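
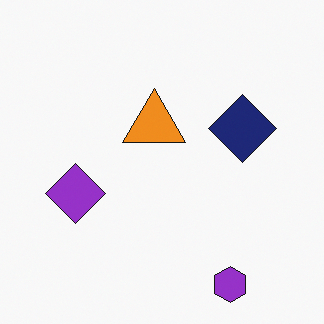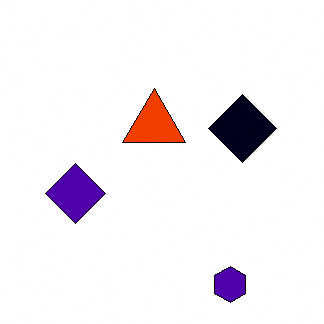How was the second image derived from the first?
This is the original image given much higher contrast.

Tones are pushed away from mid-grey across the whole image — a global contrast change.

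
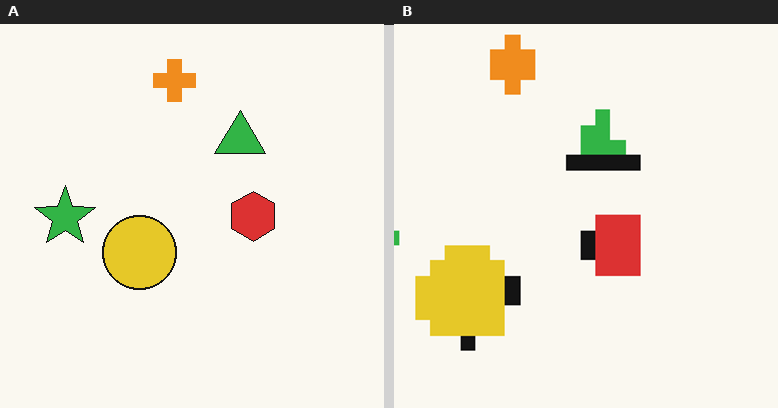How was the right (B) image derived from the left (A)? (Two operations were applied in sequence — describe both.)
The image was coarsely pixelated, then cropped to a modestly smaller region and rescaled.

Shapes are reduced to large square blocks; fine edges and outlines are lost — a downscale-then-upscale (mosaic) effect. The visible shapes are larger and the field of view is narrower; shapes near the original edges may be partly or wholly outside the frame — a crop-and-rescale.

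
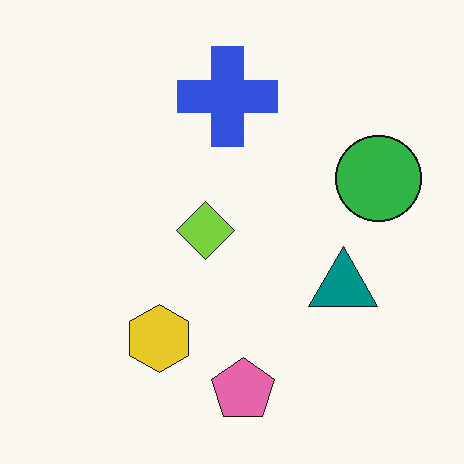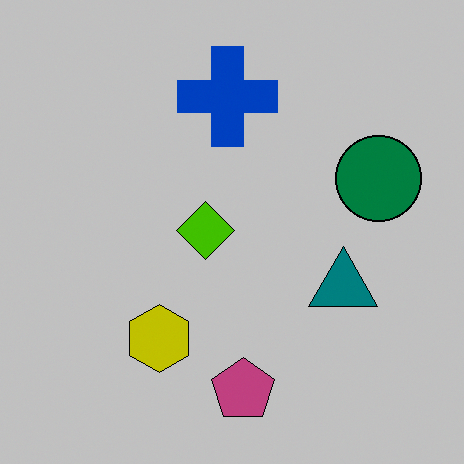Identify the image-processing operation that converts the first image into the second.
This is the original image heavily posterized to just a handful of flat colors.

Each flat color has snapped to a coarser quantized level — most visibly, the near-white background has dropped to a flat grey.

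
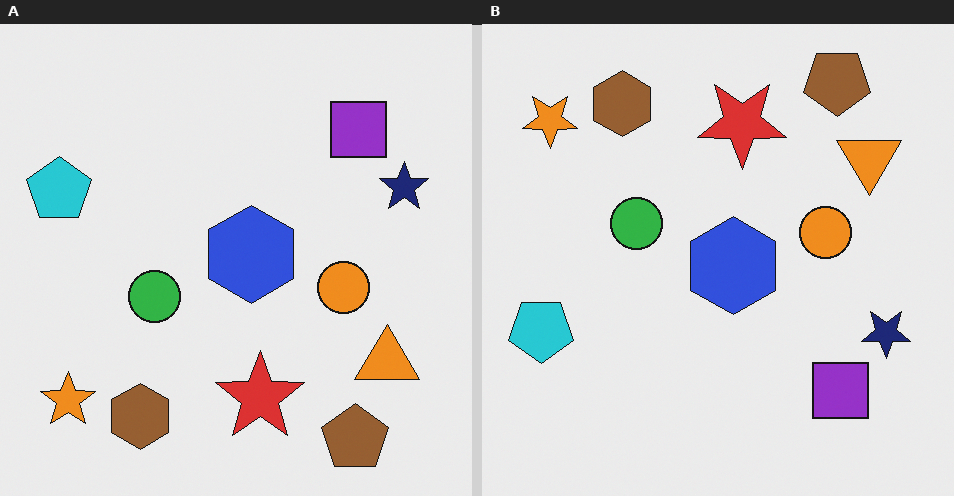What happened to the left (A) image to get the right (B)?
The transformation is: flipped vertically (top ↔ bottom).

The brown pentagon is in the bottom-right of the left (A) image and the top-right of the right (B) — shapes on opposite sides of the horizontal midline have swapped in a mirror flip.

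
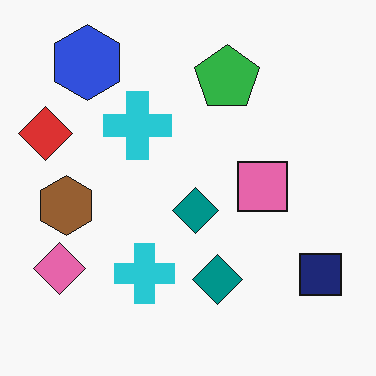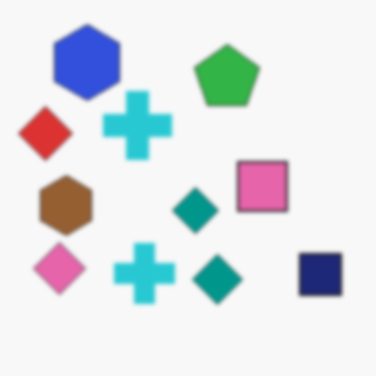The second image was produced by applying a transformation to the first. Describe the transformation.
It was slightly softened.

Shape edges and outlines are uniformly softened across the whole image.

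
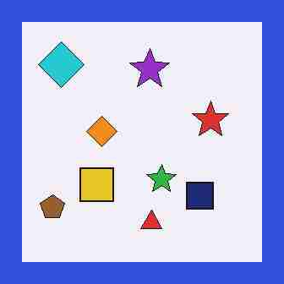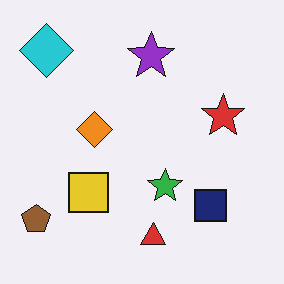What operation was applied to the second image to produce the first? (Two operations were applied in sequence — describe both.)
The image was heavily JPEG-compressed with obvious blocking artifacts, then framed with a blue border.

Blocky 8×8 compression artifacts appear around shape edges and the flat background shows ringing — characteristic JPEG degradation. A solid blue frame runs around the edge of the first image, with the content slightly shrunk inside it.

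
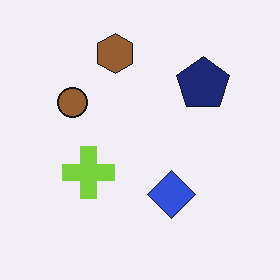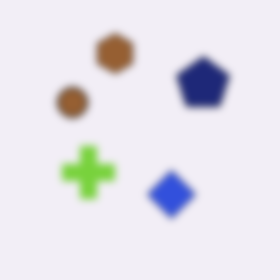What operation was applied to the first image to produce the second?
The second image is the first moderately blurred.

Shape edges and outlines are uniformly softened across the whole image.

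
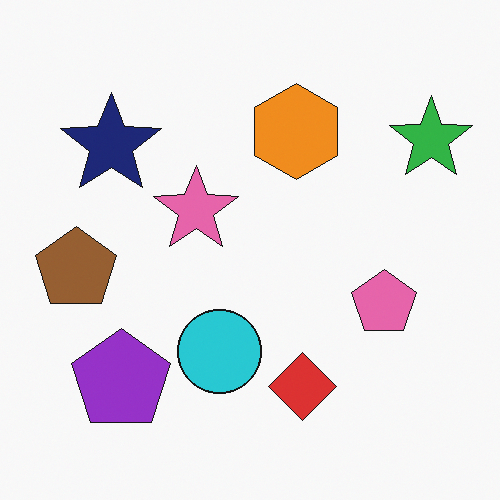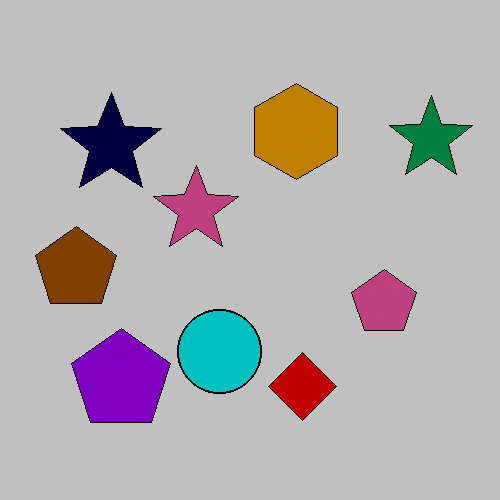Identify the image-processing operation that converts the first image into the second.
The transformation is: aggressively posterized.

Each flat color has snapped to a coarser quantized level — most visibly, the near-white background has dropped to a flat grey.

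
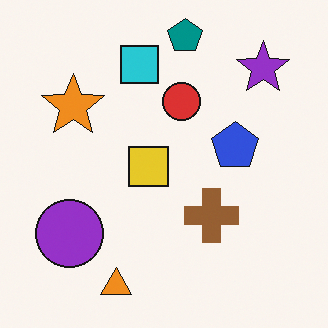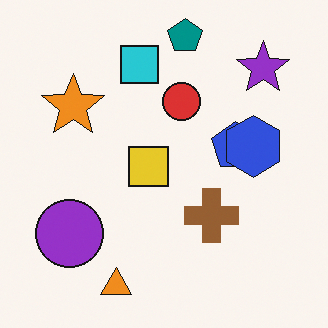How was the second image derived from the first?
This is the original image overlaid with an additional blue hexagon.

A blue hexagon appears in the second image that is absent from the first.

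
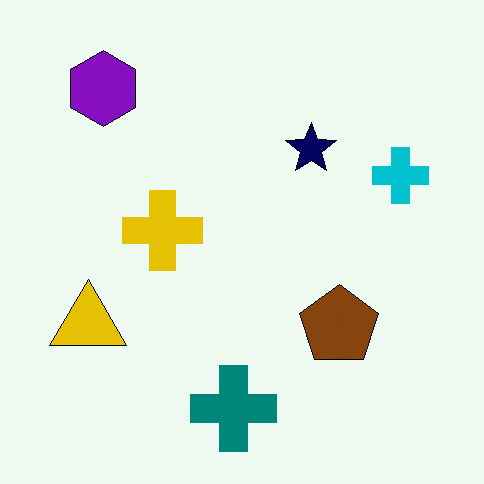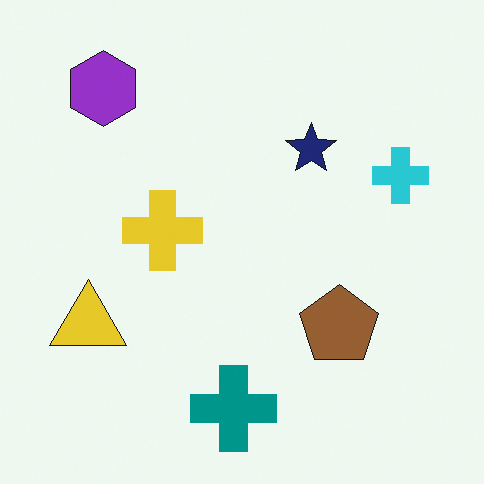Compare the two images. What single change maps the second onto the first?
The image was given slightly increased contrast.

Tones are pushed away from mid-grey across the whole image — a global contrast change.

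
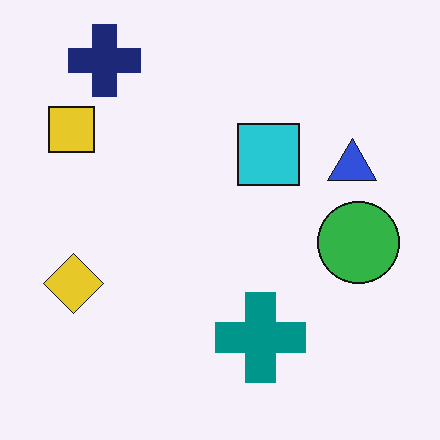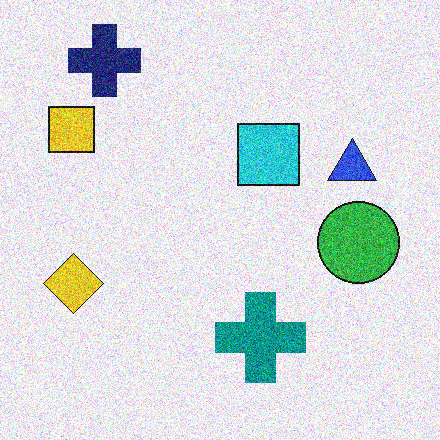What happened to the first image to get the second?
The transformation is: degraded with heavy additive noise.

Random speckle covers the whole image, including the flat background.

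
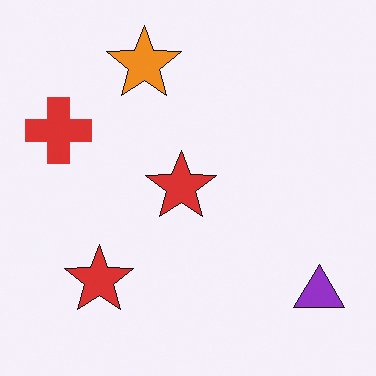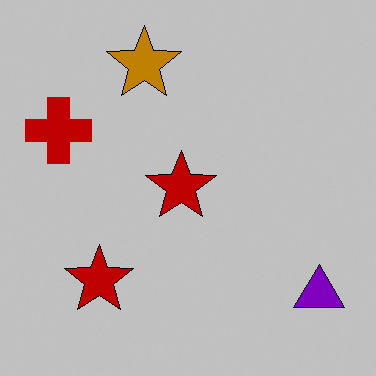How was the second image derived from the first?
Heavily posterized to just a handful of flat colors.

Each flat color has snapped to a coarser quantized level — most visibly, the near-white background has dropped to a flat grey.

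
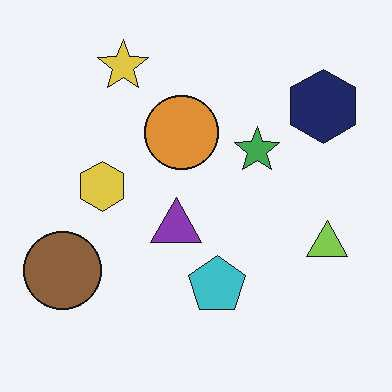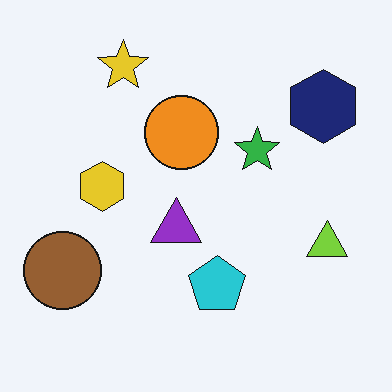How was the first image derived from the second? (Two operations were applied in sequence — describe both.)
This is the original image given moderate JPEG compression, then slightly desaturated.

Blocky 8×8 compression artifacts appear around shape edges and the flat background shows ringing — characteristic JPEG degradation. All colors are more muted and greyish — a global saturation change.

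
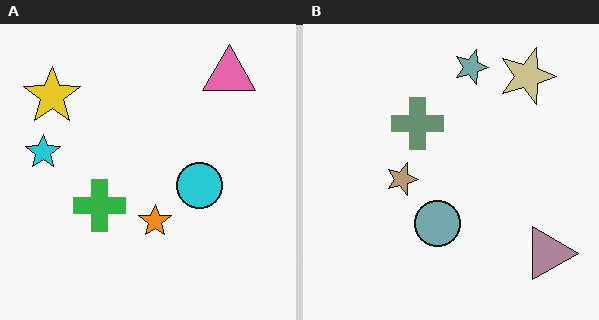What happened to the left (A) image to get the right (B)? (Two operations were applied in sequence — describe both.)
The image was heavily desaturated, then rotated 90° clockwise.

All colors are more muted and greyish — a global saturation change. The pink triangle sits in the top-right of the left (A) image and the bottom-right of the right (B) — consistent with a whole-image 90° clockwise rotation.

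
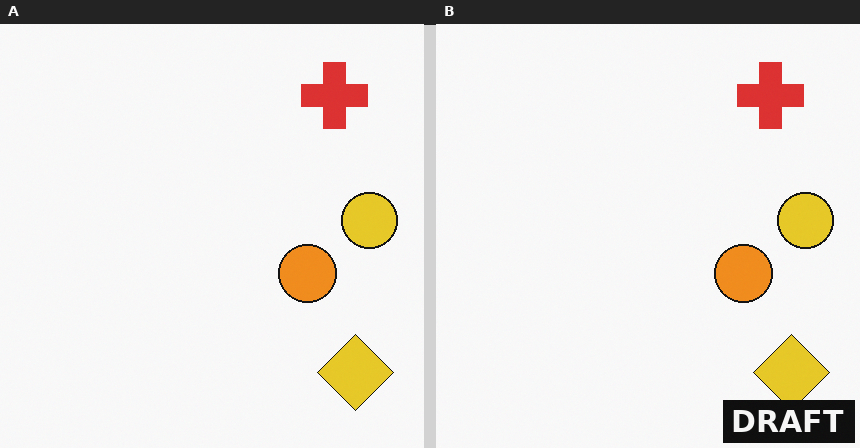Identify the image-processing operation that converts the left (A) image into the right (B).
It was watermarked with the text "DRAFT" in the lower-right corner.

A dark label reading "DRAFT" appears in the lower-right corner.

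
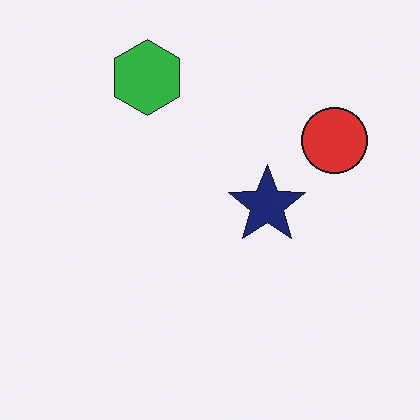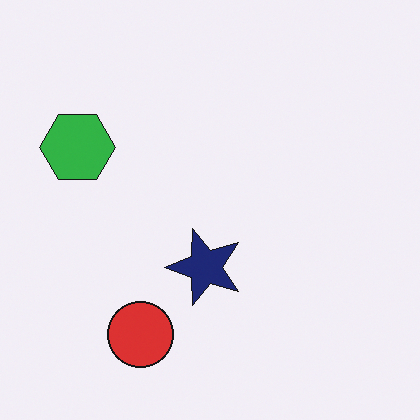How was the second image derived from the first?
The image was transposed (reflected across the top-left ↔ bottom-right diagonal).

Shapes have swapped their row and column positions — what was in the top-right is now in the bottom-left — a diagonal reflection.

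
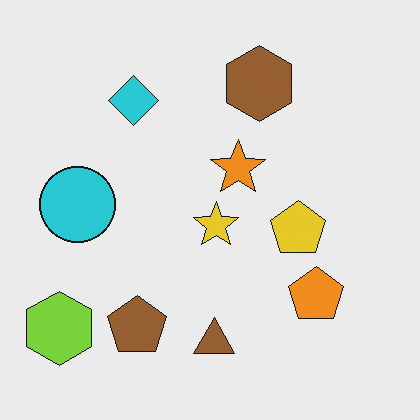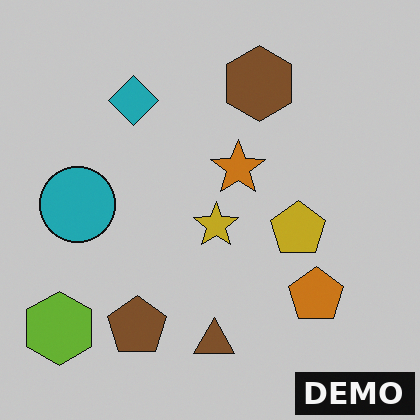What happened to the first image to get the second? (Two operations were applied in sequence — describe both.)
The transformation is: slightly darkened, then watermarked with the text "DEMO" in the lower-right corner.

Every pixel — background and shapes alike — is uniformly darkened. A dark label reading "DEMO" appears in the lower-right corner.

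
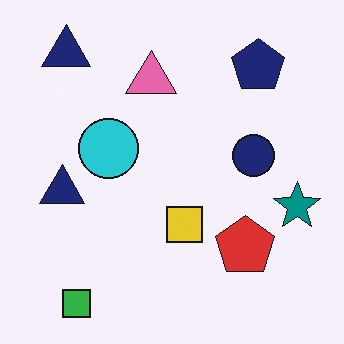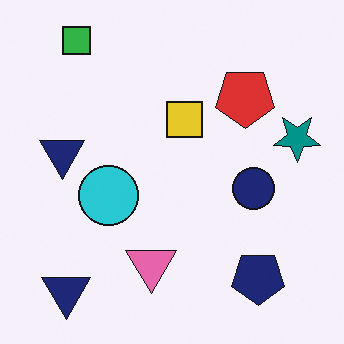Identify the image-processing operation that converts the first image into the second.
It was flipped vertically (top ↔ bottom).

The green square is in the bottom-left of the first image and the top-left of the second — shapes on opposite sides of the horizontal midline have swapped in a mirror flip.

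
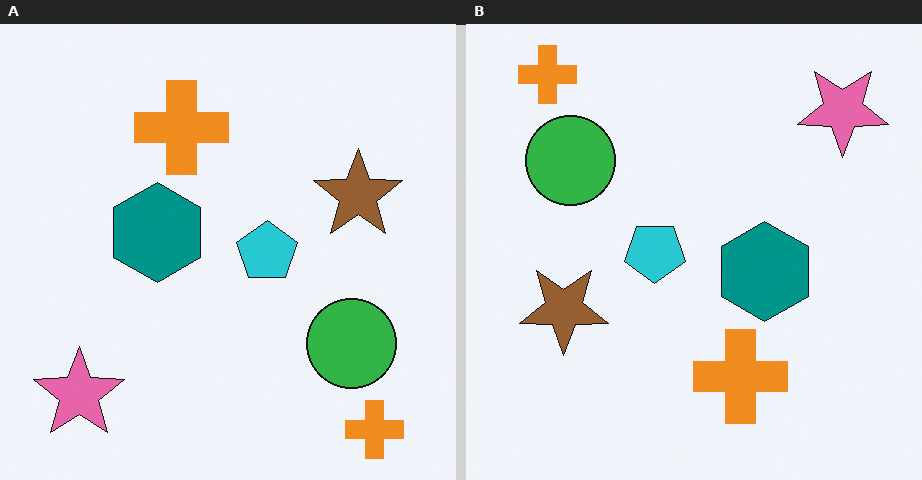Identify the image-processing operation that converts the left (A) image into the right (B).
It was rotated 180°.

The pink star sits in the bottom-left of the left (A) image and the top-right of the right (B) — consistent with a whole-image 180° rotation.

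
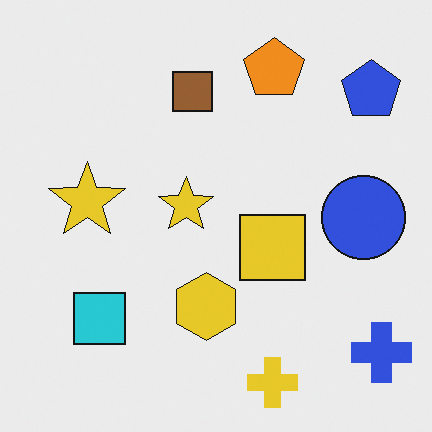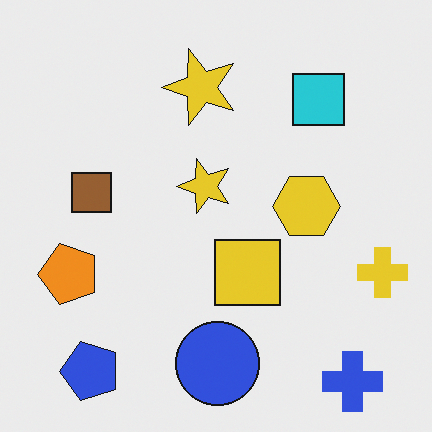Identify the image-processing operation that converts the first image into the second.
The transformation is: transposed (reflected across the top-left ↔ bottom-right diagonal).

Shapes have swapped their row and column positions — what was in the top-right is now in the bottom-left — a diagonal reflection.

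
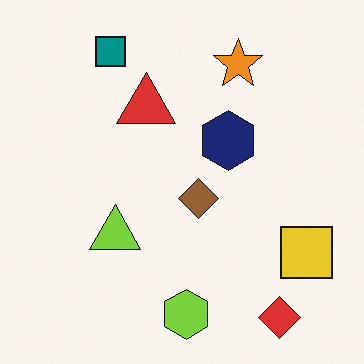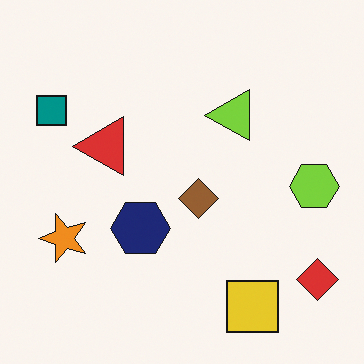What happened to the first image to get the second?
The transformation is: transposed (reflected across the top-left ↔ bottom-right diagonal).

Shapes have swapped their row and column positions — what was in the top-right is now in the bottom-left — a diagonal reflection.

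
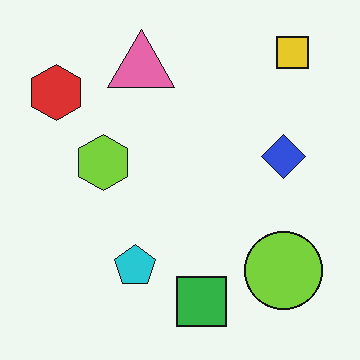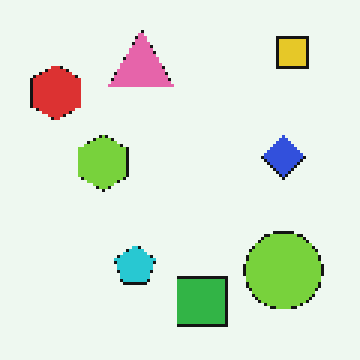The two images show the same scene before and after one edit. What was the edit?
Mildly pixelated.

Shapes are reduced to large square blocks; fine edges and outlines are lost — a downscale-then-upscale (mosaic) effect.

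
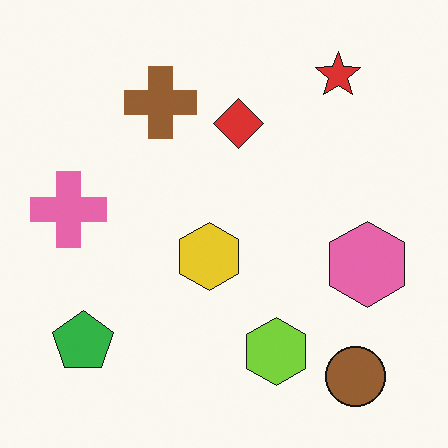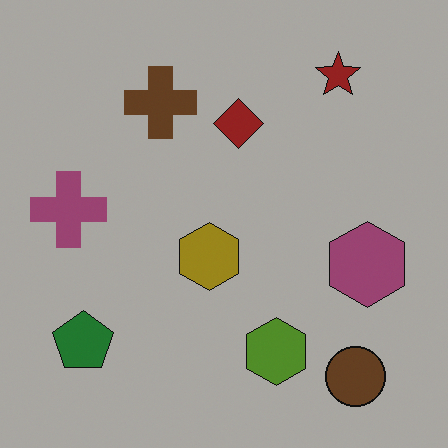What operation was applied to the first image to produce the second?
It was darkened a lot.

Every pixel — background and shapes alike — is uniformly darkened.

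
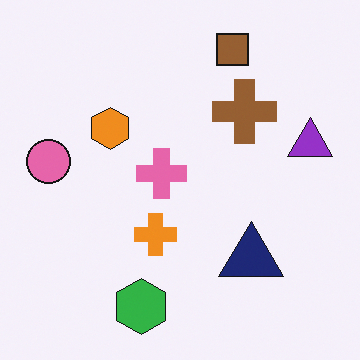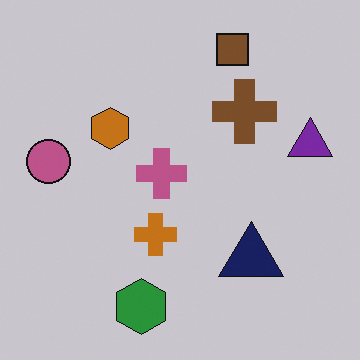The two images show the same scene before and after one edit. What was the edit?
The transformation is: darkened a little.

Every pixel — background and shapes alike — is uniformly darkened.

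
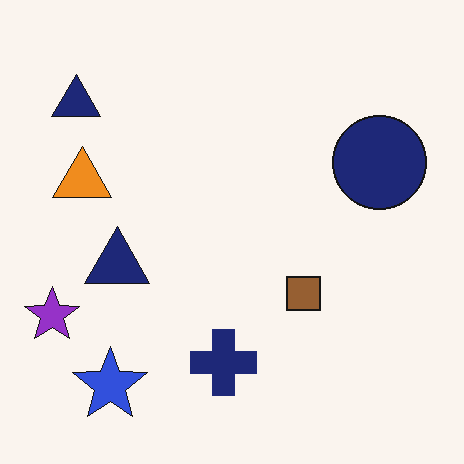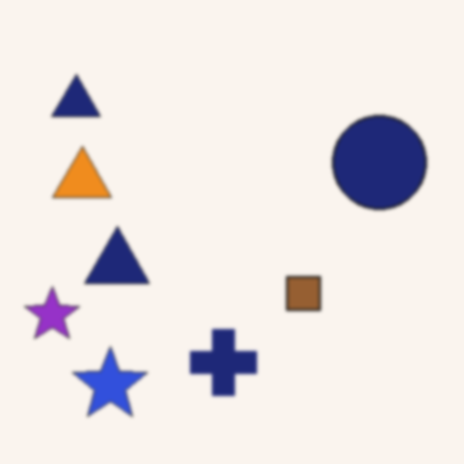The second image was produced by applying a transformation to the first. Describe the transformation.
Lightly blurred.

Shape edges and outlines are uniformly softened across the whole image.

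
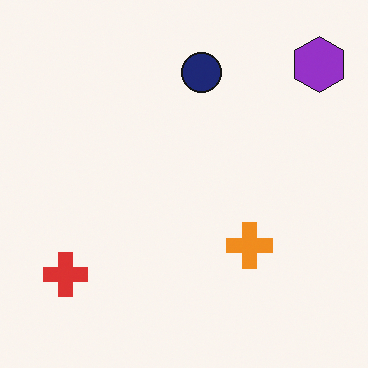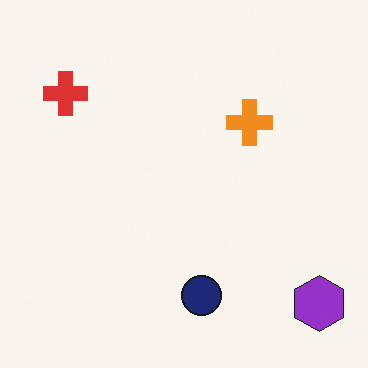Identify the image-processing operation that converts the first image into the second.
The second image is the first flipped vertically (top ↔ bottom).

The purple hexagon is in the top-right of the first image and the bottom-right of the second — shapes on opposite sides of the horizontal midline have swapped in a mirror flip.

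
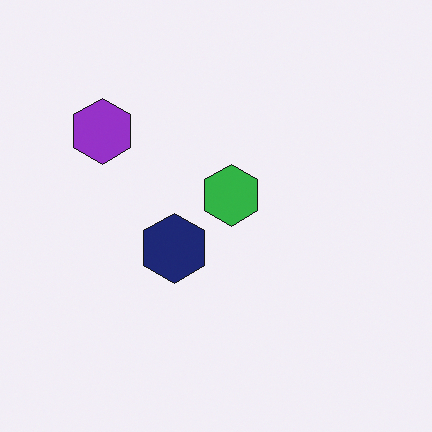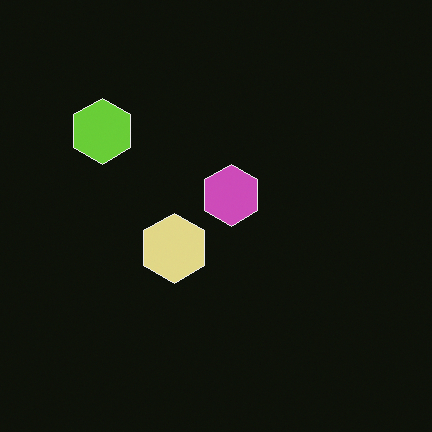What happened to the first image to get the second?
It was color-inverted (negative).

The light background has become dark and every shape's color is its complement — a photographic negative.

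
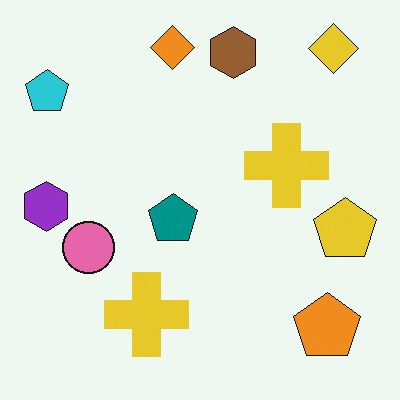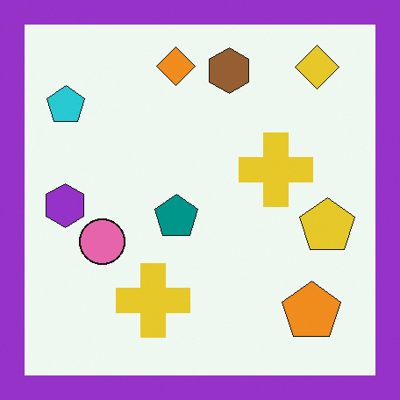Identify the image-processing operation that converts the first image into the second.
The image was framed with a purple border.

A solid purple frame runs around the edge of the second image, with the content slightly shrunk inside it.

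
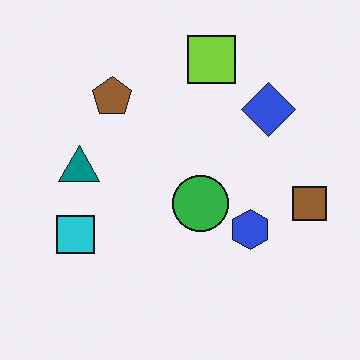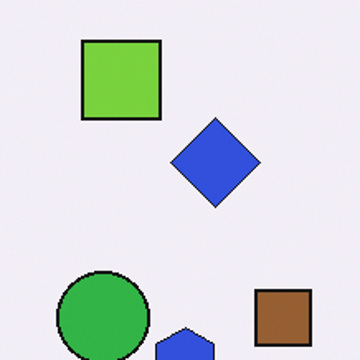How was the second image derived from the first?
This is the original image cropped to a noticeably smaller region and rescaled.

The visible shapes are larger and the field of view is narrower; shapes near the original edges may be partly or wholly outside the frame — a crop-and-rescale.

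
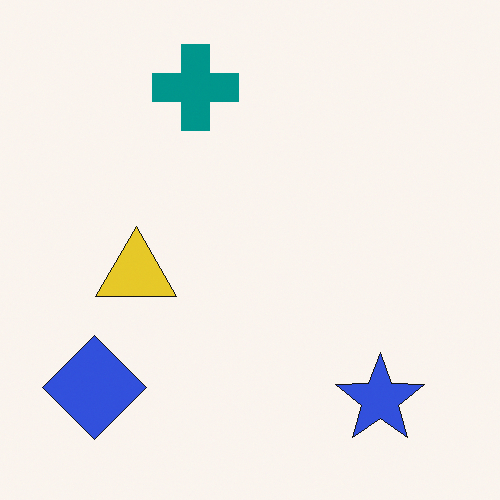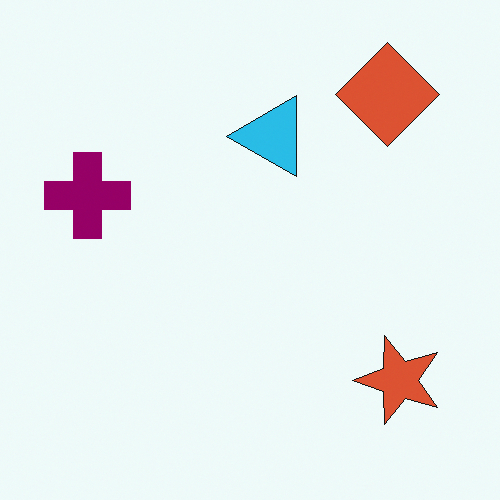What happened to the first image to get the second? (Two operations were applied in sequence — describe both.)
The second image is the first transposed (reflected across the top-left ↔ bottom-right diagonal), then hue-shifted by a moderate amount.

Shapes have swapped their row and column positions — what was in the top-right is now in the bottom-left — a diagonal reflection. Every shape's color has rotated by the same amount around the hue wheel — a uniform hue shift.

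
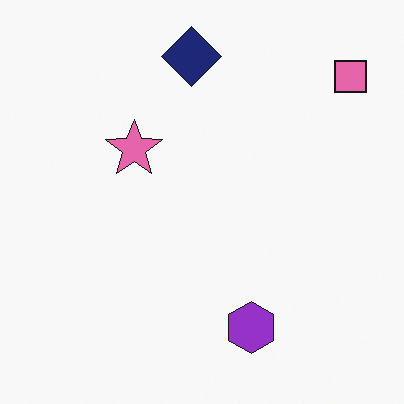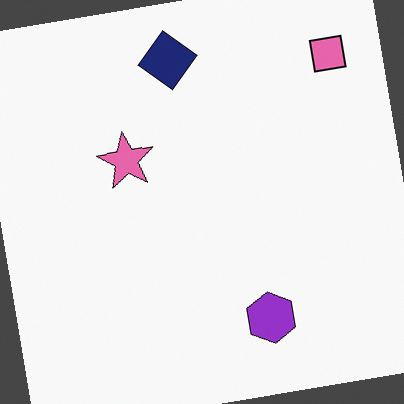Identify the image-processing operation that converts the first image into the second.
Rotated counter-clockwise by a small amount.

Every shape is tilted by the same angle and the image corners show triangular fill wedges — a whole-image rotation by a non-right angle.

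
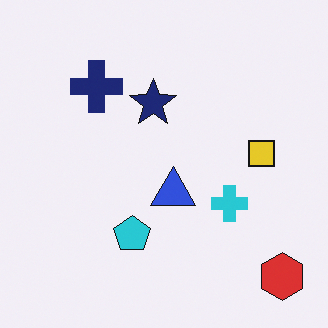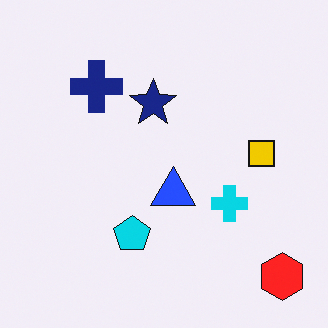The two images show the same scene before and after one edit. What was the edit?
It was slightly oversaturated.

All colors are more vivid — a global saturation change.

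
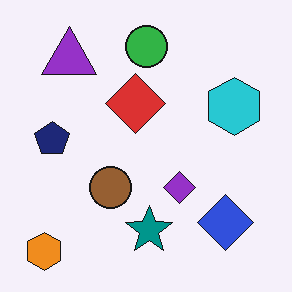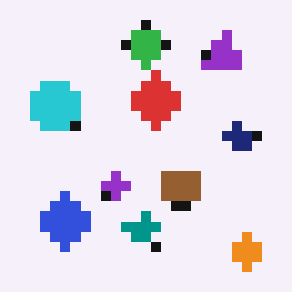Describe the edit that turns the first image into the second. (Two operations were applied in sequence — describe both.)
It was flipped horizontally (left ↔ right), then coarsely pixelated.

The orange hexagon is in the bottom-left of the first image and the bottom-right of the second — shapes on opposite sides of the vertical midline have swapped in a mirror flip. Shapes are reduced to large square blocks; fine edges and outlines are lost — a downscale-then-upscale (mosaic) effect.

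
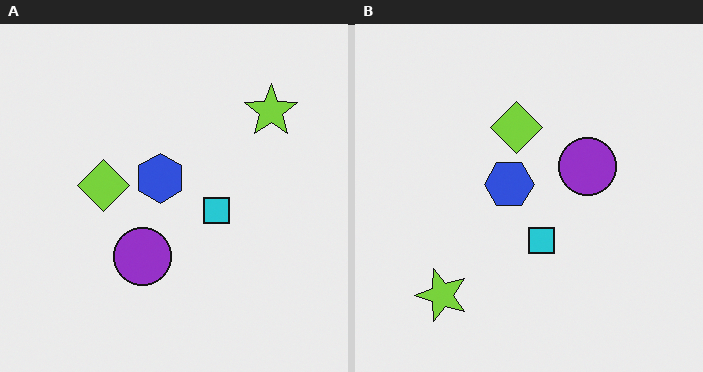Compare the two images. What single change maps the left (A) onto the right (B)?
The transformation is: transposed (reflected across the top-left ↔ bottom-right diagonal).

Shapes have swapped their row and column positions — what was in the top-right is now in the bottom-left — a diagonal reflection.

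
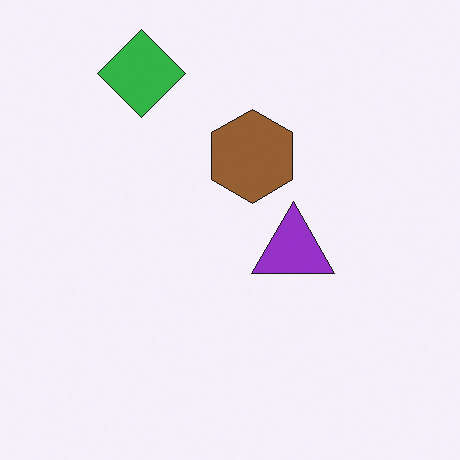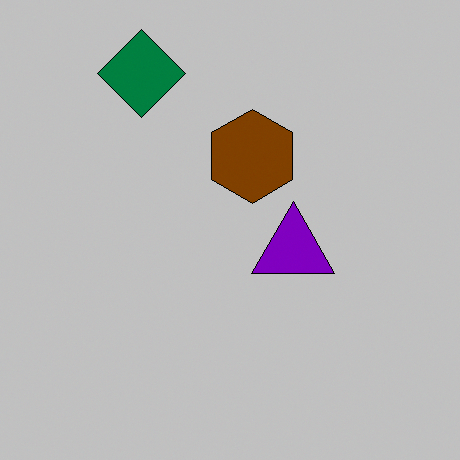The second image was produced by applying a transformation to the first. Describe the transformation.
Heavily posterized to just a handful of flat colors.

Each flat color has snapped to a coarser quantized level — most visibly, the near-white background has dropped to a flat grey.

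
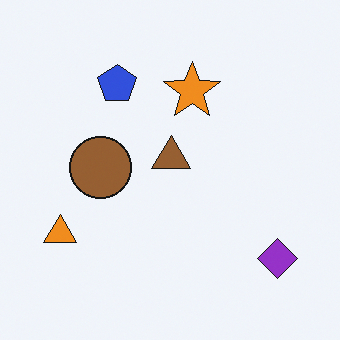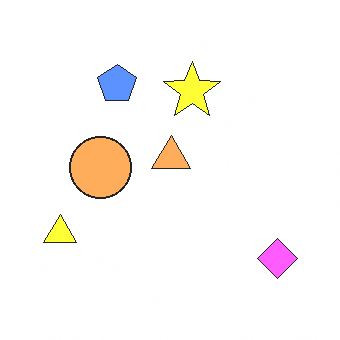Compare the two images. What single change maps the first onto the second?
The second image is the first brightened a lot.

Every pixel — background and shapes alike — is uniformly brightened.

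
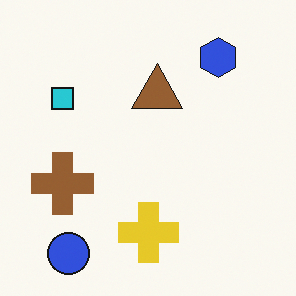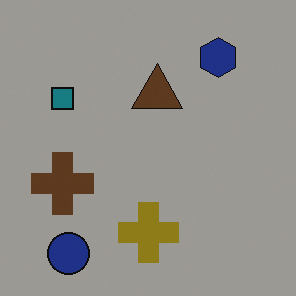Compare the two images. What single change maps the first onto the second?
The second image is the first substantially darkened.

Every pixel — background and shapes alike — is uniformly darkened.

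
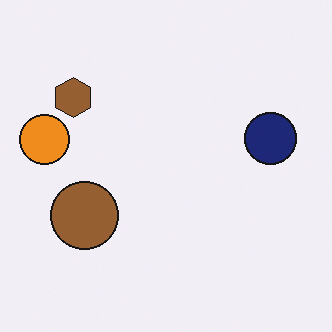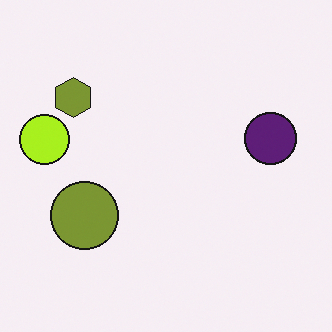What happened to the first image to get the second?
The second image is the first hue-shifted by a small amount.

Every shape's color has rotated by the same amount around the hue wheel — a uniform hue shift.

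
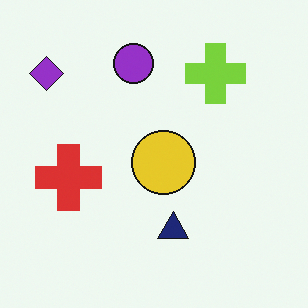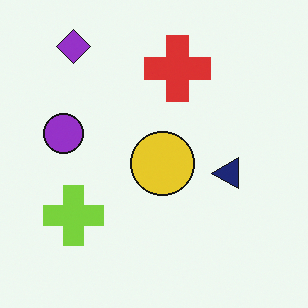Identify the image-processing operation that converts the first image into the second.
The image was transposed (reflected across the top-left ↔ bottom-right diagonal).

Shapes have swapped their row and column positions — what was in the top-right is now in the bottom-left — a diagonal reflection.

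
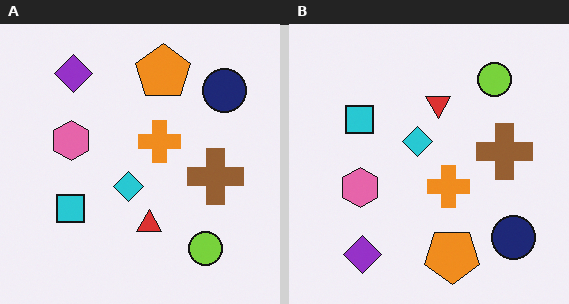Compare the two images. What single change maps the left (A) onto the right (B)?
It was flipped vertically (top ↔ bottom).

The orange pentagon is in the top of the left (A) image and the bottom of the right (B) — shapes on opposite sides of the horizontal midline have swapped in a mirror flip.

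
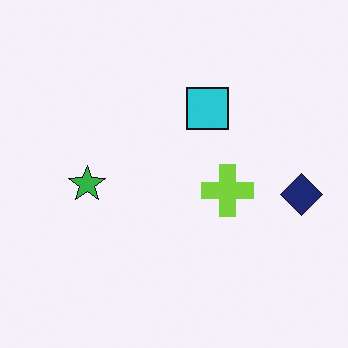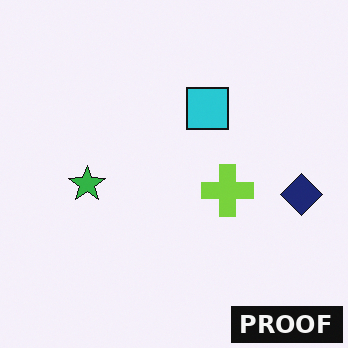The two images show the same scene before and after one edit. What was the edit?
The second image is the first watermarked with the text "PROOF" in the lower-right corner.

A dark label reading "PROOF" appears in the lower-right corner.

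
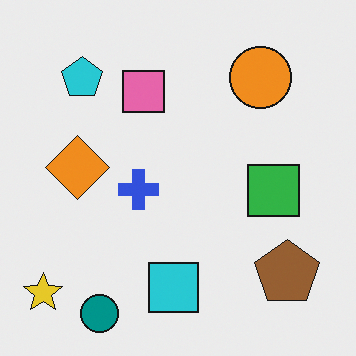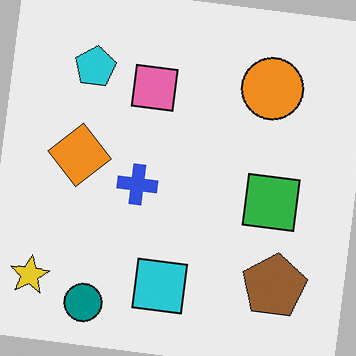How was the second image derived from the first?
The second image is the first rotated clockwise by a slight angle.

Every shape is tilted by the same angle and the image corners show triangular fill wedges — a whole-image rotation by a non-right angle.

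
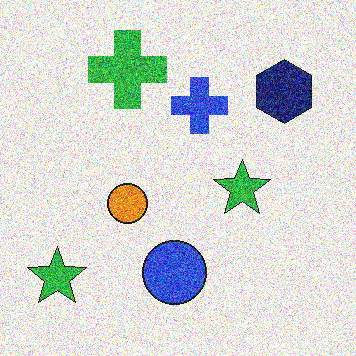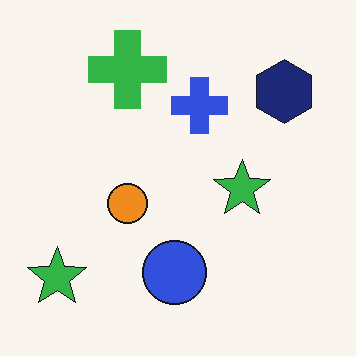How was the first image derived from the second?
The image was degraded with strong gaussian noise.

Random speckle covers the whole image, including the flat background.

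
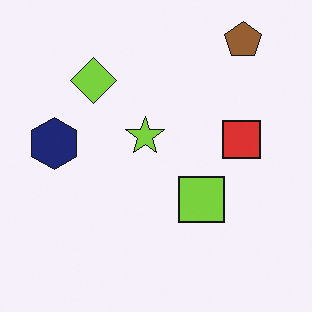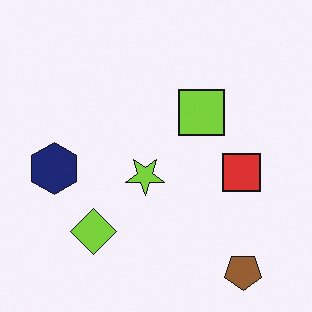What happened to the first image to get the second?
It was flipped vertically (top ↔ bottom).

The brown pentagon is in the top-right of the first image and the bottom-right of the second — shapes on opposite sides of the horizontal midline have swapped in a mirror flip.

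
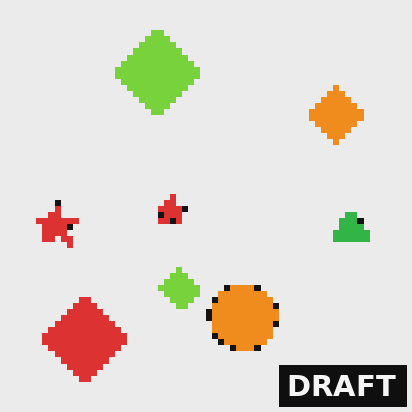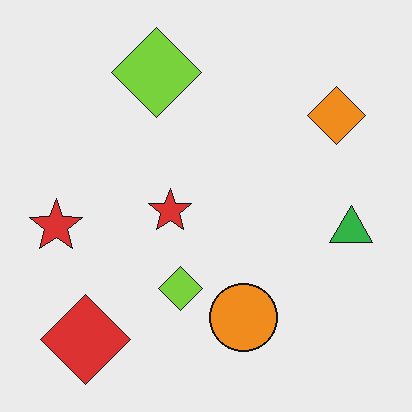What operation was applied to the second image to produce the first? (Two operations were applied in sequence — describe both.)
The image was pixelated into visible square blocks, then watermarked with the text "DRAFT" in the lower-right corner.

Shapes are reduced to large square blocks; fine edges and outlines are lost — a downscale-then-upscale (mosaic) effect. A dark label reading "DRAFT" appears in the lower-right corner.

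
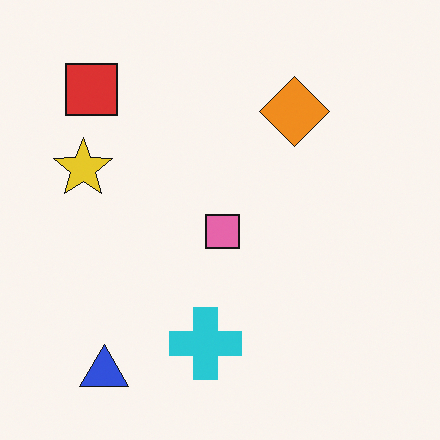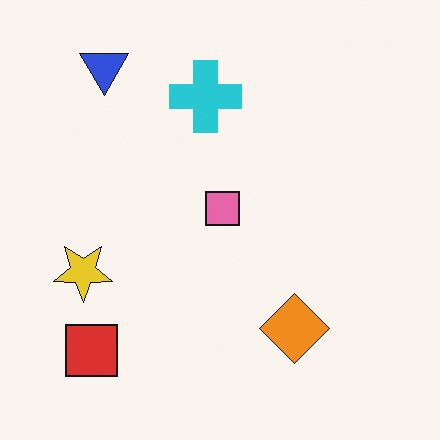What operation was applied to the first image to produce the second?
Flipped vertically (top ↔ bottom).

The blue triangle is in the bottom-left of the first image and the top-left of the second — shapes on opposite sides of the horizontal midline have swapped in a mirror flip.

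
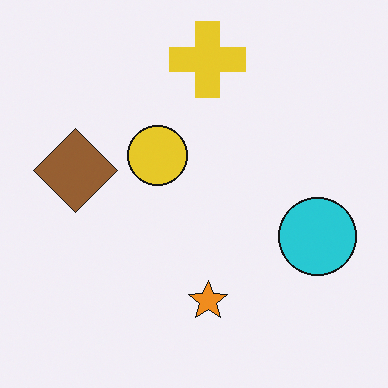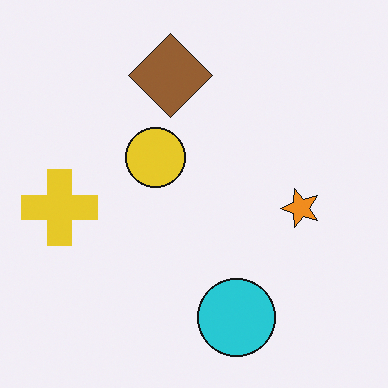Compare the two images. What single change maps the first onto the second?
This is the original image transposed (reflected across the top-left ↔ bottom-right diagonal).

Shapes have swapped their row and column positions — what was in the top-right is now in the bottom-left — a diagonal reflection.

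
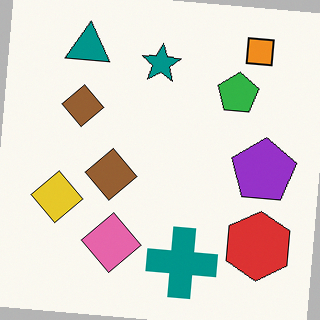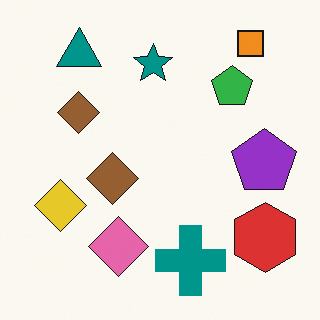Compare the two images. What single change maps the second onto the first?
It was rotated clockwise by a few degrees.

Every shape is tilted by the same angle and the image corners show triangular fill wedges — a whole-image rotation by a non-right angle.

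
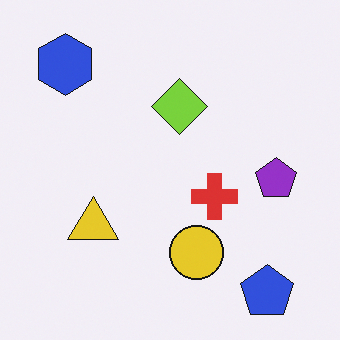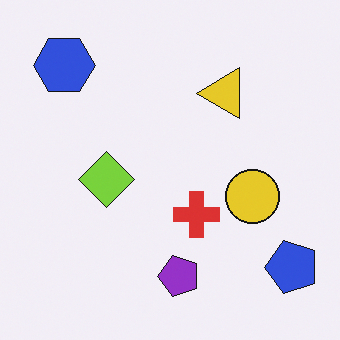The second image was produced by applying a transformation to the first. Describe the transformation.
The image was transposed (reflected across the top-left ↔ bottom-right diagonal).

Shapes have swapped their row and column positions — what was in the top-right is now in the bottom-left — a diagonal reflection.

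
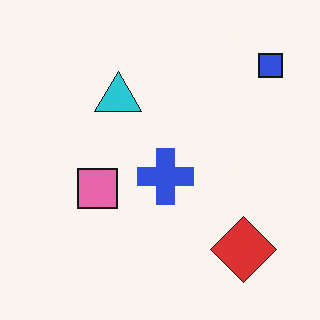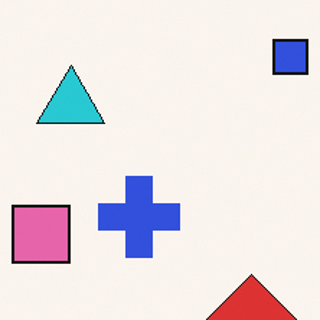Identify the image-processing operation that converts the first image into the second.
The transformation is: cropped to a modestly smaller region and rescaled.

The visible shapes are larger and the field of view is narrower; shapes near the original edges may be partly or wholly outside the frame — a crop-and-rescale.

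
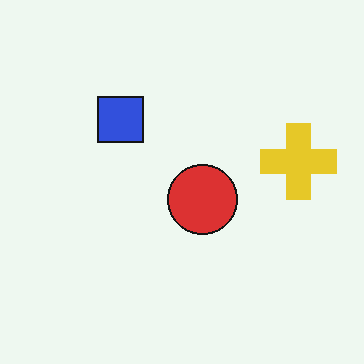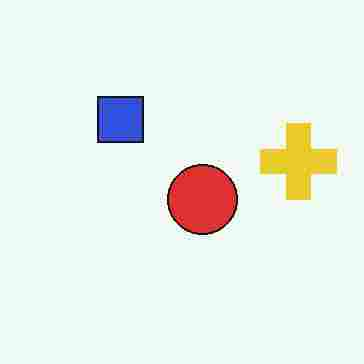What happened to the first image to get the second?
Heavily JPEG-compressed with obvious blocking artifacts.

Blocky 8×8 compression artifacts appear around shape edges and the flat background shows ringing — characteristic JPEG degradation.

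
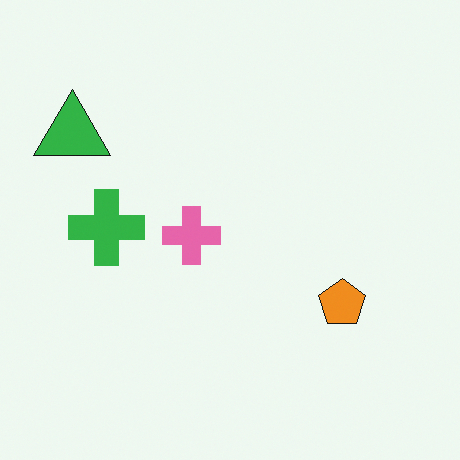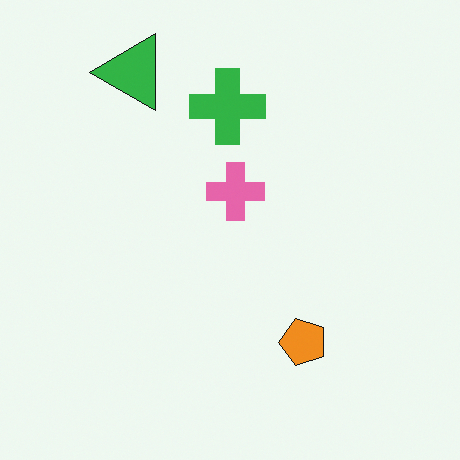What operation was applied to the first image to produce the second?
The image was transposed (reflected across the top-left ↔ bottom-right diagonal).

Shapes have swapped their row and column positions — what was in the top-right is now in the bottom-left — a diagonal reflection.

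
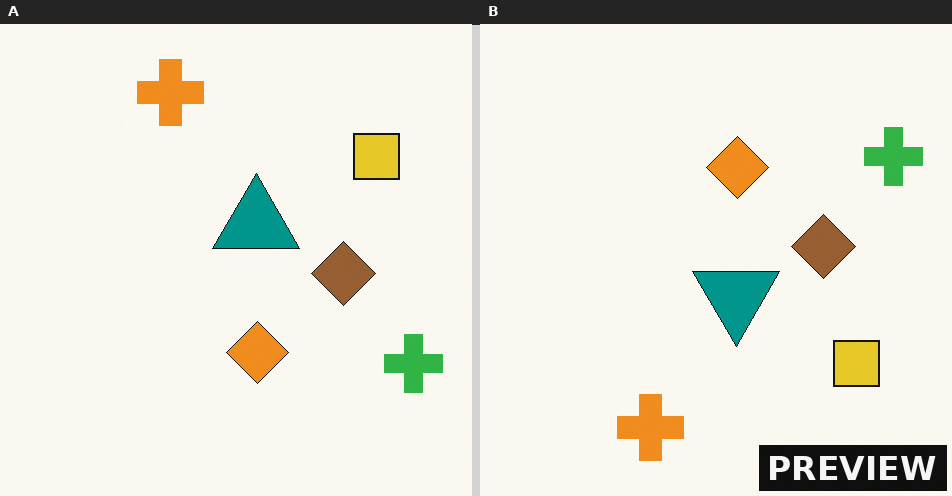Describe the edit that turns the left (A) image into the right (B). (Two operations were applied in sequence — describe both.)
The right (B) image is the left (A) flipped vertically (top ↔ bottom), then watermarked with the text "PREVIEW" in the lower-right corner.

The orange cross is in the top of the left (A) image and the bottom of the right (B) — shapes on opposite sides of the horizontal midline have swapped in a mirror flip. A dark label reading "PREVIEW" appears in the lower-right corner.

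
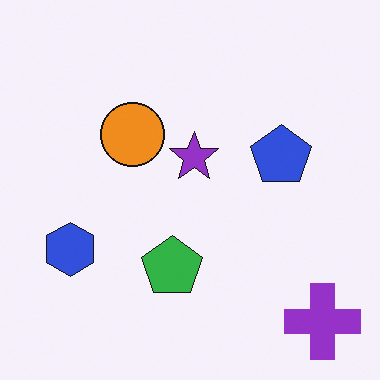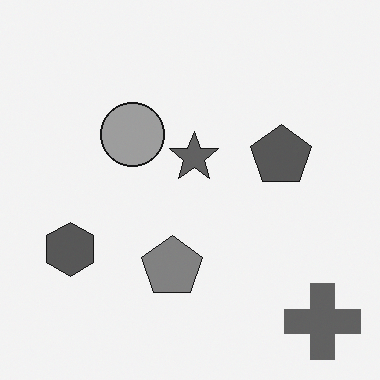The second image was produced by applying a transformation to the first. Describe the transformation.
The transformation is: converted to grayscale.

All color is removed — every shape is now a shade of grey.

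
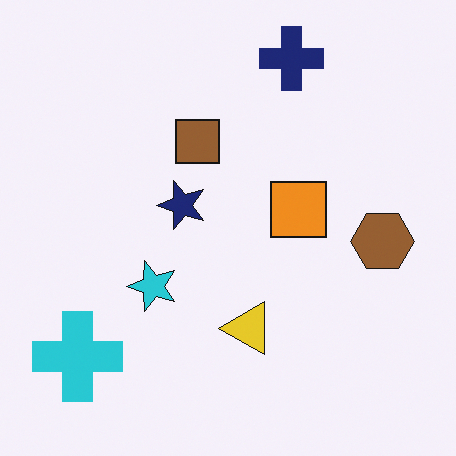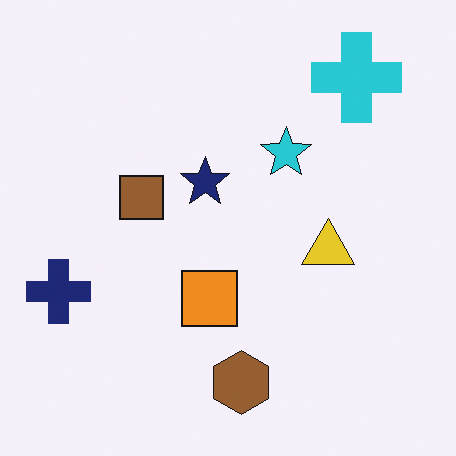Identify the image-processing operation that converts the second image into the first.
The image was transposed (reflected across the top-left ↔ bottom-right diagonal).

Shapes have swapped their row and column positions — what was in the top-right is now in the bottom-left — a diagonal reflection.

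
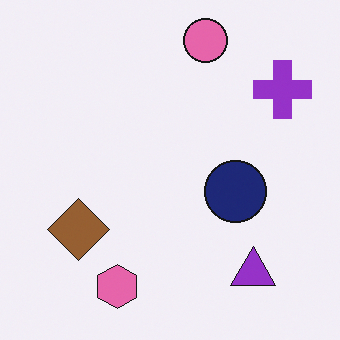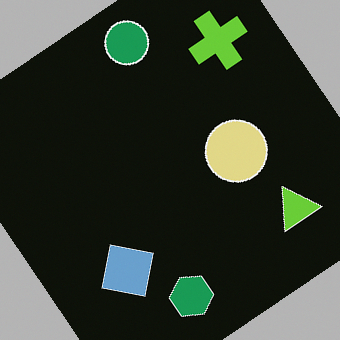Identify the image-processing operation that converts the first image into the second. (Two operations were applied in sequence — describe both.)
Color-inverted (negative), then rotated counter-clockwise by a large amount — several tens of degrees.

The light background has become dark and every shape's color is its complement — a photographic negative. Every shape is tilted by the same angle and the image corners show triangular fill wedges — a whole-image rotation by a non-right angle.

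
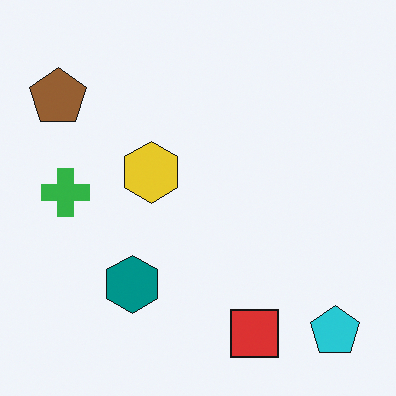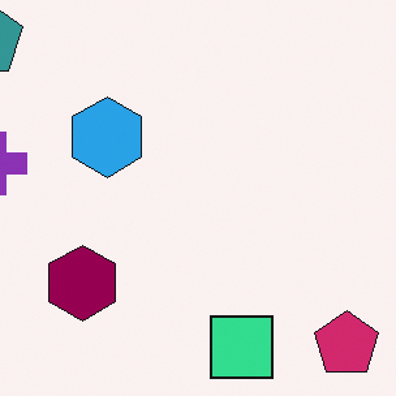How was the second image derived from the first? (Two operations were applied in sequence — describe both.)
The second image is the first cropped to a modestly smaller region and rescaled, then hue-shifted noticeably.

The visible shapes are larger and the field of view is narrower; shapes near the original edges may be partly or wholly outside the frame — a crop-and-rescale. Every shape's color has rotated by the same amount around the hue wheel — a uniform hue shift.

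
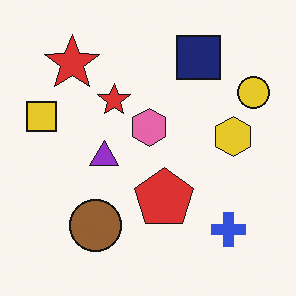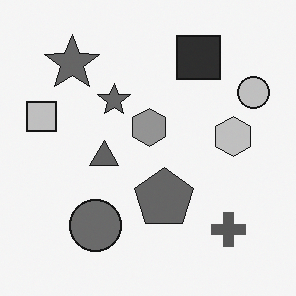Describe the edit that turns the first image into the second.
This is the original image converted to grayscale.

All color is removed — every shape is now a shade of grey.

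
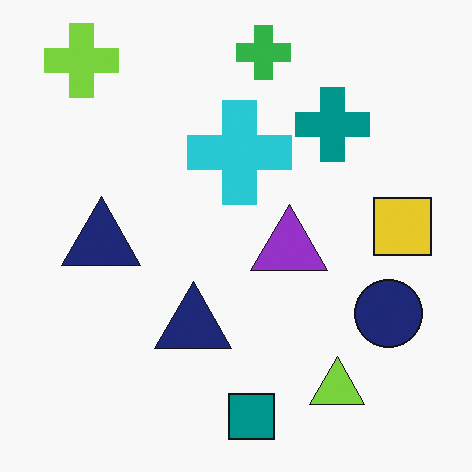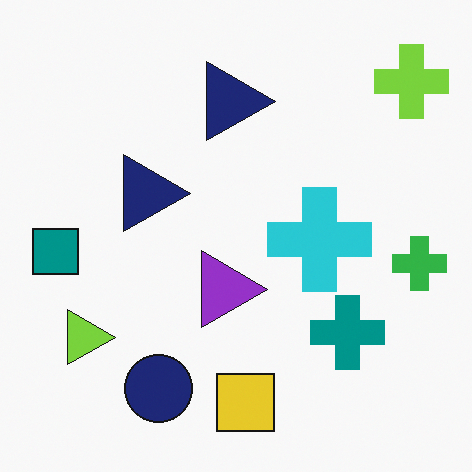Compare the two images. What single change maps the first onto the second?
The transformation is: rotated 90° clockwise.

The lime cross sits in the top-left of the first image and the top-right of the second — consistent with a whole-image 90° clockwise rotation.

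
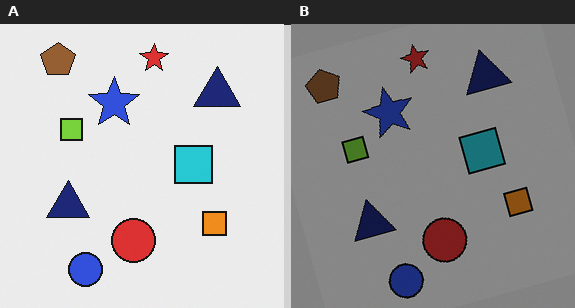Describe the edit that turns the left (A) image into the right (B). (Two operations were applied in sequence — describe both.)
The image was noticeably darkened, then rotated counter-clockwise by a clearly visible amount.

Every pixel — background and shapes alike — is uniformly darkened. Every shape is tilted by the same angle and the image corners show triangular fill wedges — a whole-image rotation by a non-right angle.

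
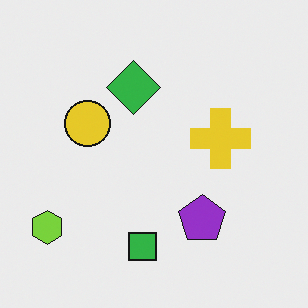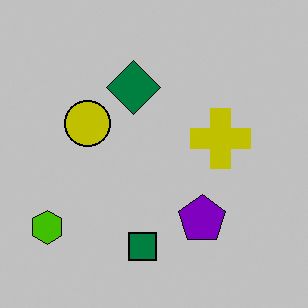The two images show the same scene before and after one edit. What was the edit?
It was heavily posterized to just a handful of flat colors.

Each flat color has snapped to a coarser quantized level — most visibly, the near-white background has dropped to a flat grey.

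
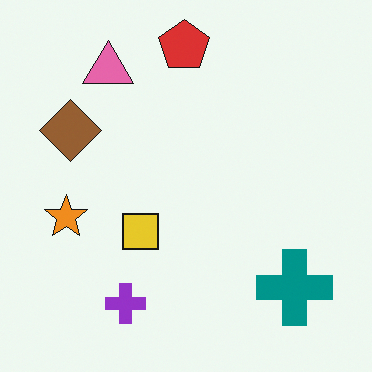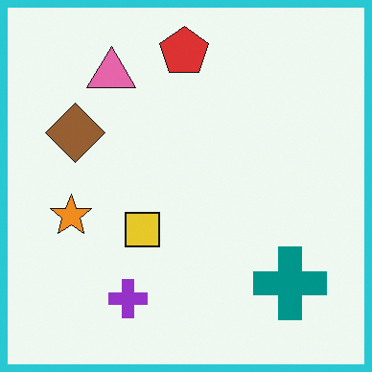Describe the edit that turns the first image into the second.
Framed with a cyan border.

A solid cyan frame runs around the edge of the second image, with the content slightly shrunk inside it.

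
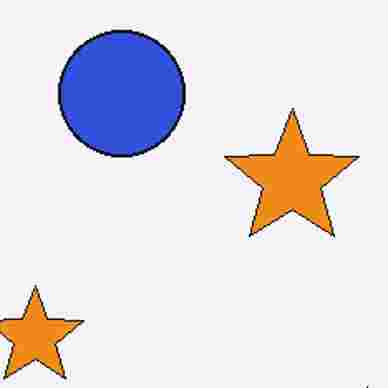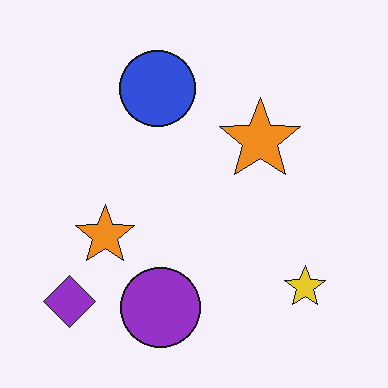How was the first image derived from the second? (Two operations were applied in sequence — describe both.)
It was cropped to a noticeably smaller region and rescaled, then degraded with heavy JPEG compression.

The visible shapes are larger and the field of view is narrower; shapes near the original edges may be partly or wholly outside the frame — a crop-and-rescale. Blocky 8×8 compression artifacts appear around shape edges and the flat background shows ringing — characteristic JPEG degradation.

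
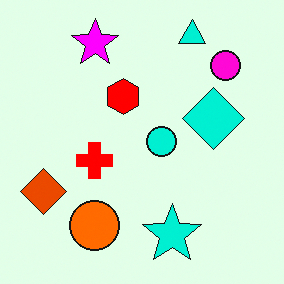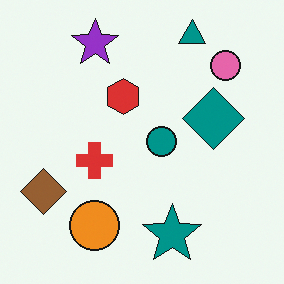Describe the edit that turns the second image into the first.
It was heavily oversaturated.

All colors are more vivid — a global saturation change.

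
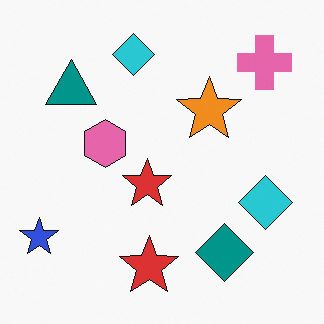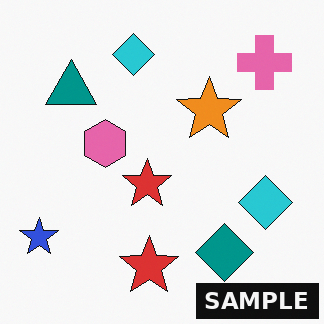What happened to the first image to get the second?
This is the original image watermarked with the text "SAMPLE" in the lower-right corner.

A dark label reading "SAMPLE" appears in the lower-right corner.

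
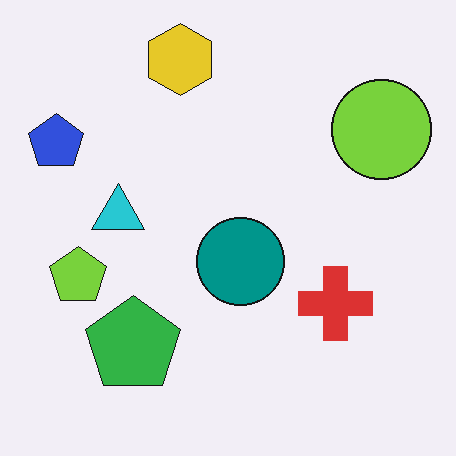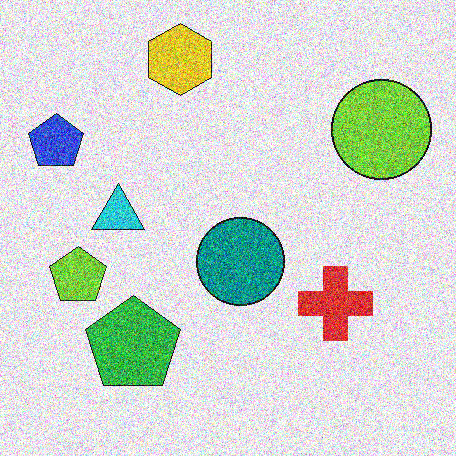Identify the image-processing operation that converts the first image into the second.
The transformation is: degraded with a thick layer of grain.

Random speckle covers the whole image, including the flat background.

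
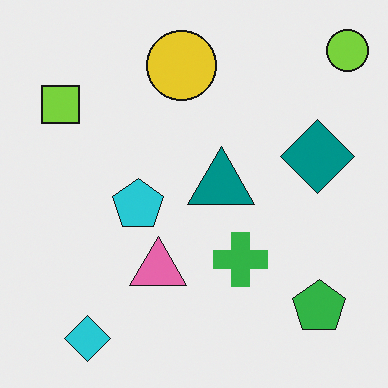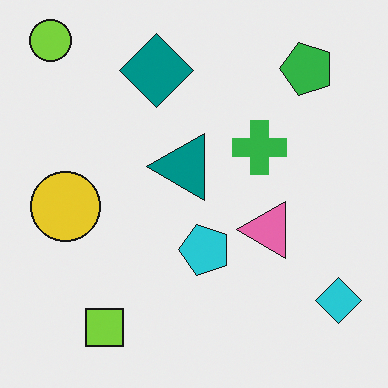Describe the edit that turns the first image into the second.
It was rotated 90° counter-clockwise.

The lime circle sits in the top-right of the first image and the top-left of the second — consistent with a whole-image 90° counter-clockwise rotation.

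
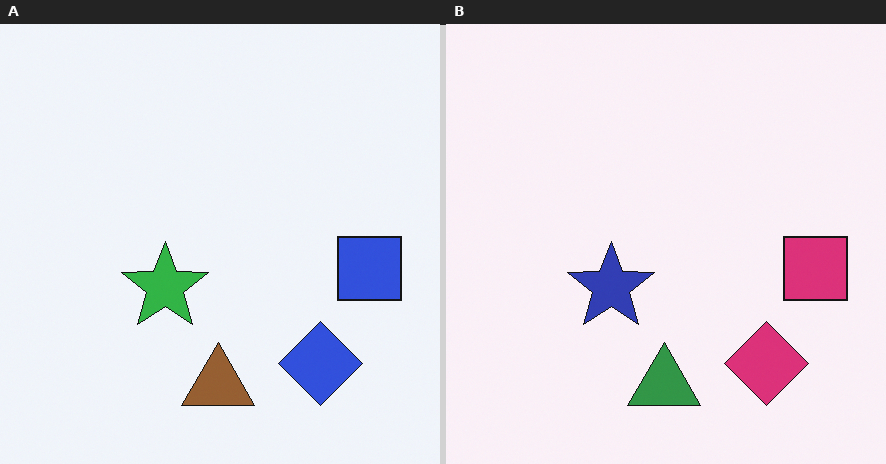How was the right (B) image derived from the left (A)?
It was hue-shifted through roughly a third of the color wheel.

Every shape's color has rotated by the same amount around the hue wheel — a uniform hue shift.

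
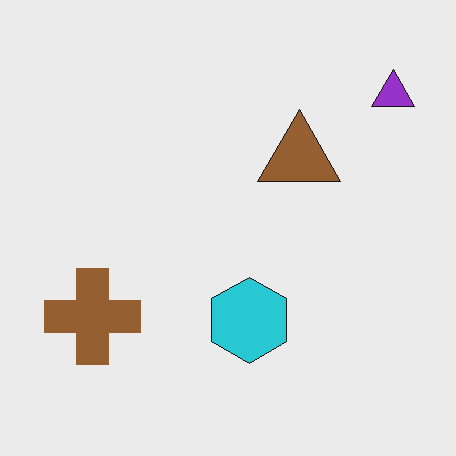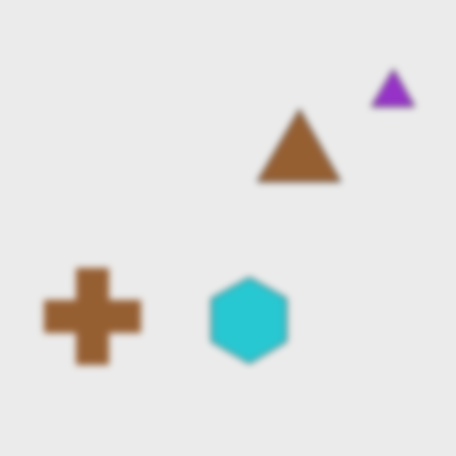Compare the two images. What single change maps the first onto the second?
Noticeably gaussian-blurred.

Shape edges and outlines are uniformly softened across the whole image.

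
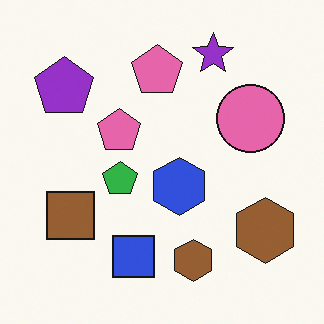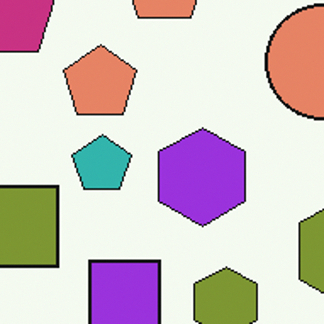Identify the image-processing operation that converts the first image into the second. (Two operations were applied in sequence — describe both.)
The second image is the first hue-shifted by a small amount, then cropped tightly and scaled back up.

Every shape's color has rotated by the same amount around the hue wheel — a uniform hue shift. The visible shapes are larger and the field of view is narrower; shapes near the original edges may be partly or wholly outside the frame — a crop-and-rescale.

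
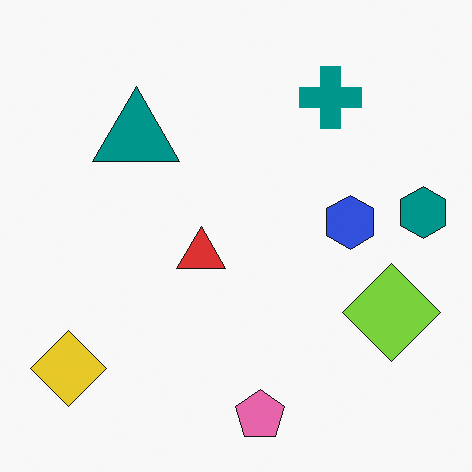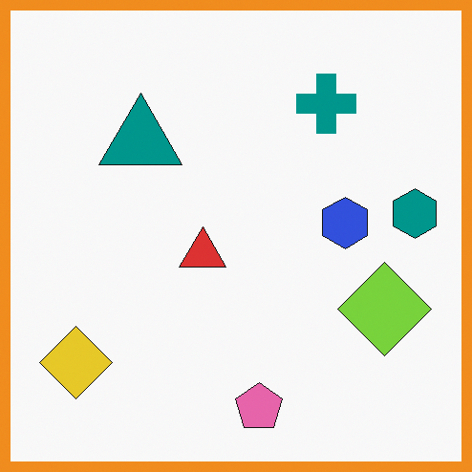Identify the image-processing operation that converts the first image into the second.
This is the original image framed with a orange border.

A solid orange frame runs around the edge of the second image, with the content slightly shrunk inside it.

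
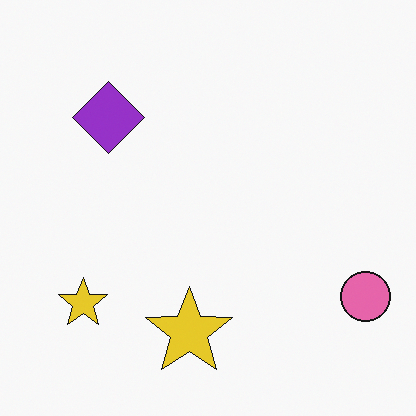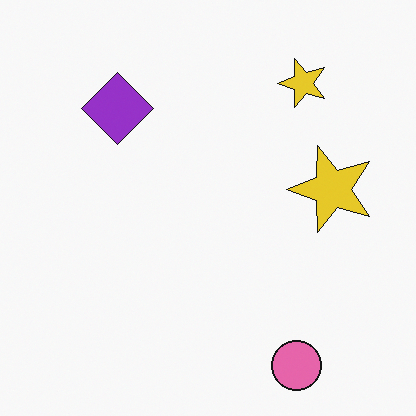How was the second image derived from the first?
The transformation is: transposed (reflected across the top-left ↔ bottom-right diagonal).

Shapes have swapped their row and column positions — what was in the top-right is now in the bottom-left — a diagonal reflection.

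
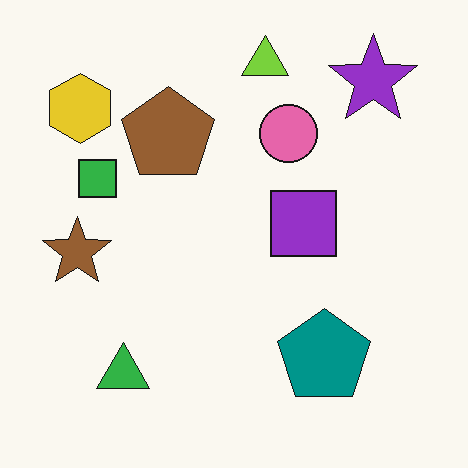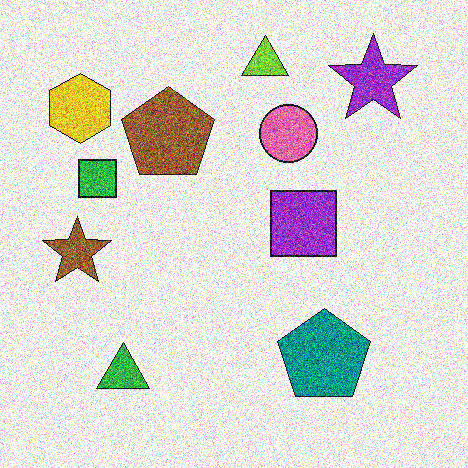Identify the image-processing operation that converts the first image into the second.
The image was degraded with strong gaussian noise.

Random speckle covers the whole image, including the flat background.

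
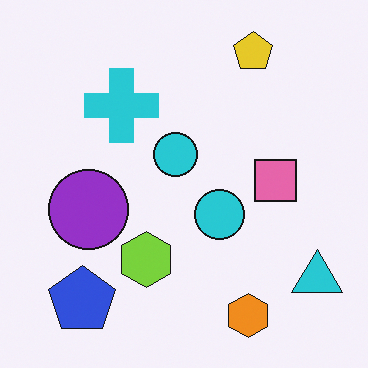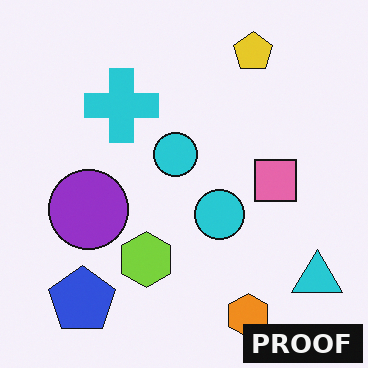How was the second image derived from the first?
Watermarked with the text "PROOF" in the lower-right corner.

A dark label reading "PROOF" appears in the lower-right corner.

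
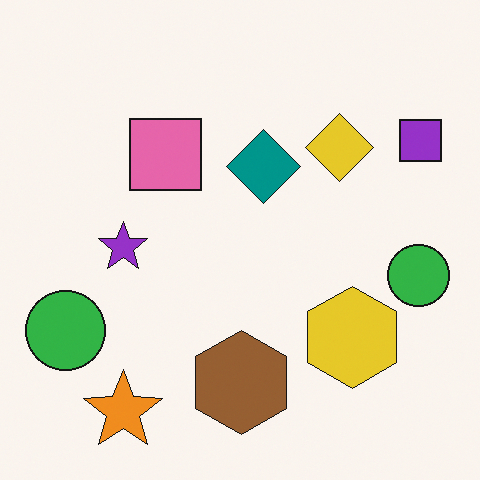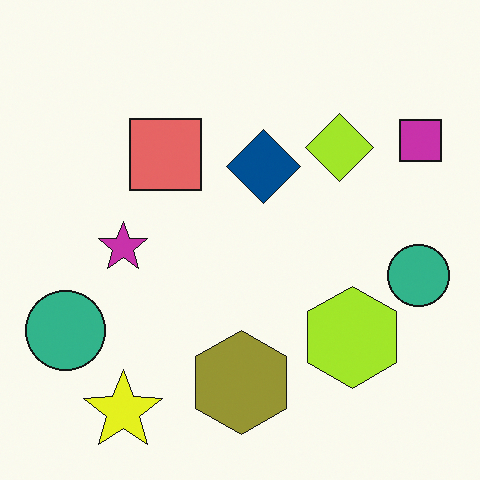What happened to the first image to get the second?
The second image is the first hue-shifted by a small amount.

Every shape's color has rotated by the same amount around the hue wheel — a uniform hue shift.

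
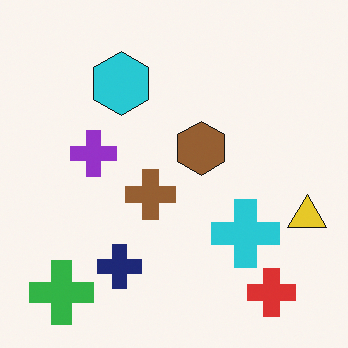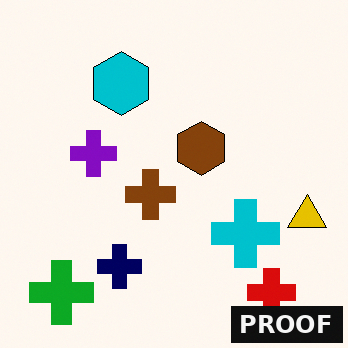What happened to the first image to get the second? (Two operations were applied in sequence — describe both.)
The image was given slightly increased contrast, then watermarked with the text "PROOF" in the lower-right corner.

Tones are pushed away from mid-grey across the whole image — a global contrast change. A dark label reading "PROOF" appears in the lower-right corner.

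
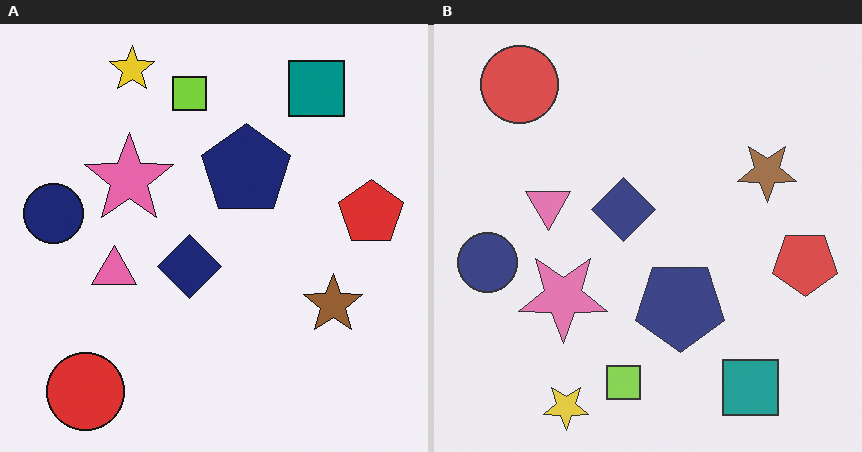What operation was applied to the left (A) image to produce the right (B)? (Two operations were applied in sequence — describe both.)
The transformation is: given slightly reduced contrast, then flipped vertically (top ↔ bottom).

Tones are pushed toward mid-grey across the whole image — a global contrast change. The yellow star is in the top-left of the left (A) image and the bottom-left of the right (B) — shapes on opposite sides of the horizontal midline have swapped in a mirror flip.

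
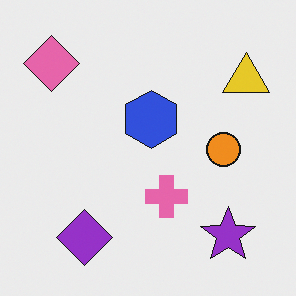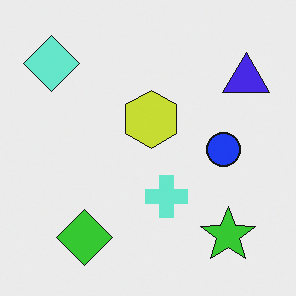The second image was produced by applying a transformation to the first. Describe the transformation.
It was hue-shifted by a large amount.

Every shape's color has rotated by the same amount around the hue wheel — a uniform hue shift.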